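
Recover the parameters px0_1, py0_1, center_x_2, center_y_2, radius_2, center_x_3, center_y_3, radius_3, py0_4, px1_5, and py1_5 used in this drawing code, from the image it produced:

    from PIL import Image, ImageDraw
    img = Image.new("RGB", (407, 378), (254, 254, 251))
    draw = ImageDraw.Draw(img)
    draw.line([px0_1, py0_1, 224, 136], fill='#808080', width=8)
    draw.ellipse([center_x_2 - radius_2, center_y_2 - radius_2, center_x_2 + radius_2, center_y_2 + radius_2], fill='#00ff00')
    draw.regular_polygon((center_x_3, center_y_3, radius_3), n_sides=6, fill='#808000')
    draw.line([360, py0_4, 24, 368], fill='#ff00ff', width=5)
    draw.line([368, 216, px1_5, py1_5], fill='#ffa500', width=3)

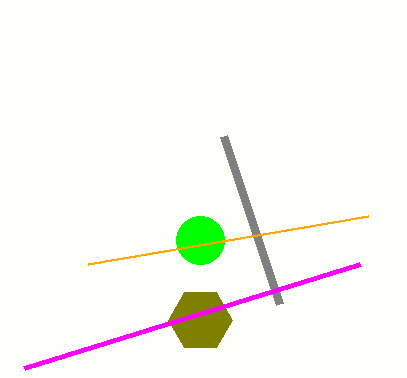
px0_1 = 280, py0_1 = 304, center_x_2 = 200, center_y_2 = 240, radius_2 = 24, center_x_3 = 200, center_y_3 = 320, radius_3 = 32, py0_4 = 264, px1_5 = 88, py1_5 = 264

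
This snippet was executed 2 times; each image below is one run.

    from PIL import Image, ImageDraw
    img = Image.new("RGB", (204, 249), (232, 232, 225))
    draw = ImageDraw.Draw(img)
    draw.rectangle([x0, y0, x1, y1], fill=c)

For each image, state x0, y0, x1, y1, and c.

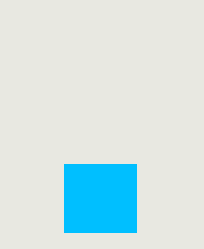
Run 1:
x0 = 64; y0 = 164; x1 = 136; y1 = 232; c = 'deepskyblue'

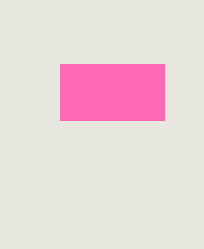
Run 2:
x0 = 60, y0 = 64, x1 = 164, y1 = 120, c = 'hotpink'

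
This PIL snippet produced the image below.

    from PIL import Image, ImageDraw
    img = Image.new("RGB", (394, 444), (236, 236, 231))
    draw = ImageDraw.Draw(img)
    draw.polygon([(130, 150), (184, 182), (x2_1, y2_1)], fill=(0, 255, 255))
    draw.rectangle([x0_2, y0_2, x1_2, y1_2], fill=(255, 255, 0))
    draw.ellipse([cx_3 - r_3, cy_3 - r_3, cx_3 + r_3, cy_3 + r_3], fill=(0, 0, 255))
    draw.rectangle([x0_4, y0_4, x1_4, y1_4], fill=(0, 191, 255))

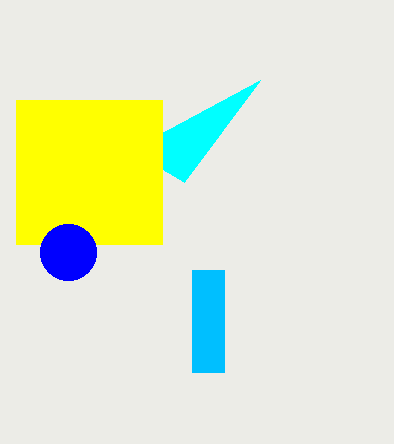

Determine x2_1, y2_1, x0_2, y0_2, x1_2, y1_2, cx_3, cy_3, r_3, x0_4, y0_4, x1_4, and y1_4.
x2_1 = 260
y2_1 = 80
x0_2 = 16
y0_2 = 100
x1_2 = 162
y1_2 = 244
cx_3 = 68
cy_3 = 252
r_3 = 28
x0_4 = 192
y0_4 = 270
x1_4 = 224
y1_4 = 372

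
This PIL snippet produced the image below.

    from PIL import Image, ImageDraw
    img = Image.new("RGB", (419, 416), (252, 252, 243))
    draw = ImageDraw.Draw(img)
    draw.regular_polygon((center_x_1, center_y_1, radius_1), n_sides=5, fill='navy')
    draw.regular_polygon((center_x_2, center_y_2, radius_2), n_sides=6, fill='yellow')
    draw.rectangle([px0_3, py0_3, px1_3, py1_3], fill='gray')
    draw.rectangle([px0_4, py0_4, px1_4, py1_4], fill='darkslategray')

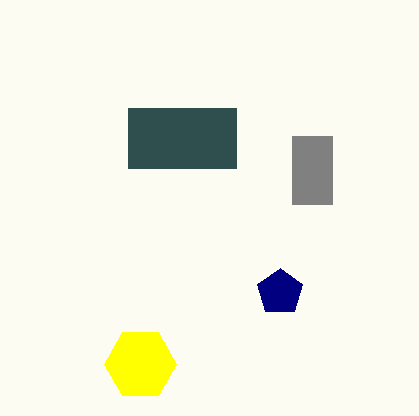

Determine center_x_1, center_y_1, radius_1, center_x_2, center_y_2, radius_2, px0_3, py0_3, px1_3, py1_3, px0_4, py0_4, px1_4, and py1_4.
center_x_1 = 280, center_y_1 = 292, radius_1 = 24, center_x_2 = 140, center_y_2 = 364, radius_2 = 36, px0_3 = 292, py0_3 = 136, px1_3 = 332, py1_3 = 204, px0_4 = 128, py0_4 = 108, px1_4 = 236, py1_4 = 168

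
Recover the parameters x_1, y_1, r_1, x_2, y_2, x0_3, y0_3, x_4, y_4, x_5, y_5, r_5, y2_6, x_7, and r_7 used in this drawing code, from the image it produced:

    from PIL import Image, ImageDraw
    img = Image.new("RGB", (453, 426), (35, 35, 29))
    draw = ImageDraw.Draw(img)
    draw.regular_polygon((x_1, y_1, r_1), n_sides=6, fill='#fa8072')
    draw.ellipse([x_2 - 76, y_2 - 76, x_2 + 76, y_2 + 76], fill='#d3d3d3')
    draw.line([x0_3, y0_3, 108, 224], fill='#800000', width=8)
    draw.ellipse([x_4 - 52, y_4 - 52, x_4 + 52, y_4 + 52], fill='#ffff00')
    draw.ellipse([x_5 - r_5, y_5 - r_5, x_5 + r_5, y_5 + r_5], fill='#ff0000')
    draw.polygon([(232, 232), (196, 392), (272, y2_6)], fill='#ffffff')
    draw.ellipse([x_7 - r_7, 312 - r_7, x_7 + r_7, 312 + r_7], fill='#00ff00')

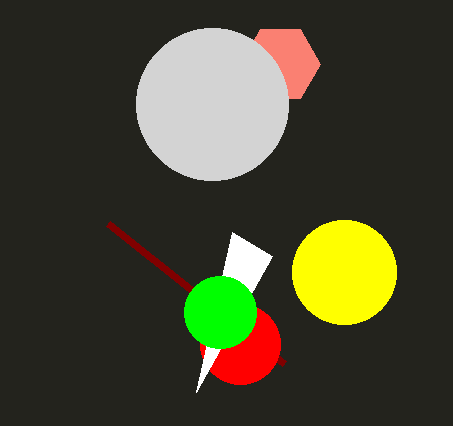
x_1 = 280; y_1 = 64; r_1 = 40; x_2 = 212; y_2 = 104; x0_3 = 284; y0_3 = 364; x_4 = 344; y_4 = 272; x_5 = 240; y_5 = 344; r_5 = 40; y2_6 = 256; x_7 = 220; r_7 = 36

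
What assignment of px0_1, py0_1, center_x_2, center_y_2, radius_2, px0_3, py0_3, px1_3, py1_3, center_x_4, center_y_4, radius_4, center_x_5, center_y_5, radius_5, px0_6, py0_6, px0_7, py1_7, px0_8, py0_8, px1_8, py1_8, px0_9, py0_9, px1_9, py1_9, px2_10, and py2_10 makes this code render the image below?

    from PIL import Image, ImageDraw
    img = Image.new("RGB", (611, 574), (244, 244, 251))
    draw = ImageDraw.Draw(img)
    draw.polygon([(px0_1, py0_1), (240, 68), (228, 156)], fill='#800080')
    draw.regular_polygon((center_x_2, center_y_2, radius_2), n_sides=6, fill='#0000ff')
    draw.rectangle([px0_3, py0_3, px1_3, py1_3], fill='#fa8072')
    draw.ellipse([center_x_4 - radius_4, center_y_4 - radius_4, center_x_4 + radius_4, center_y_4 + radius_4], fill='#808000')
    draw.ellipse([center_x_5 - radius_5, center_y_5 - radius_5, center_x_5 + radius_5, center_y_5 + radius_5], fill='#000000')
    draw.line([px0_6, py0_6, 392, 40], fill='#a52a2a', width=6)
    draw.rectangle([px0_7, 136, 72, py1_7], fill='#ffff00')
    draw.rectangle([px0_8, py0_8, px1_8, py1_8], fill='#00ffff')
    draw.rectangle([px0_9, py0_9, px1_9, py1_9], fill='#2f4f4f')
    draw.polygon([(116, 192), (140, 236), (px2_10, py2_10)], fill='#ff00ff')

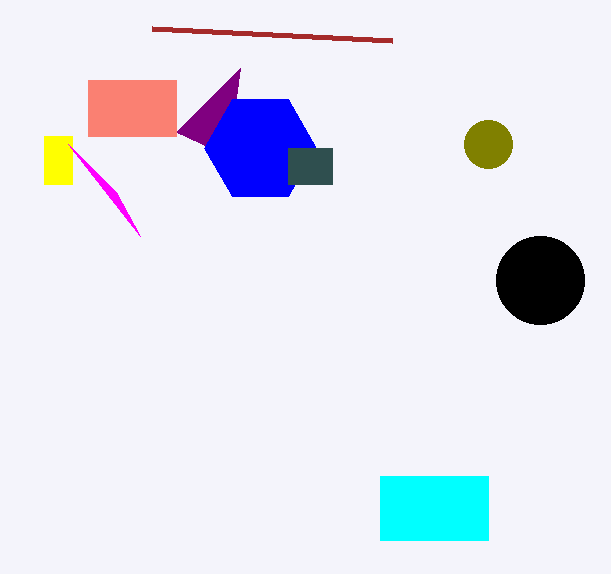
px0_1 = 176, py0_1 = 132, center_x_2 = 260, center_y_2 = 148, radius_2 = 56, px0_3 = 88, py0_3 = 80, px1_3 = 176, py1_3 = 136, center_x_4 = 488, center_y_4 = 144, radius_4 = 24, center_x_5 = 540, center_y_5 = 280, radius_5 = 44, px0_6 = 152, py0_6 = 28, px0_7 = 44, py1_7 = 184, px0_8 = 380, py0_8 = 476, px1_8 = 488, py1_8 = 540, px0_9 = 288, py0_9 = 148, px1_9 = 332, py1_9 = 184, px2_10 = 68, py2_10 = 144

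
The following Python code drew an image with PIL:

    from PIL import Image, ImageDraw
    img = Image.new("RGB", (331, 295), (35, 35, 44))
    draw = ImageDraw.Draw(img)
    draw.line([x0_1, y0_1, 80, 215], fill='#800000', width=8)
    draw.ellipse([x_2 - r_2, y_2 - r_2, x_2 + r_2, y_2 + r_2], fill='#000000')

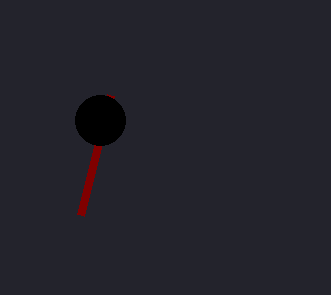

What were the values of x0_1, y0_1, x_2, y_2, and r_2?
x0_1 = 110, y0_1 = 95, x_2 = 100, y_2 = 120, r_2 = 25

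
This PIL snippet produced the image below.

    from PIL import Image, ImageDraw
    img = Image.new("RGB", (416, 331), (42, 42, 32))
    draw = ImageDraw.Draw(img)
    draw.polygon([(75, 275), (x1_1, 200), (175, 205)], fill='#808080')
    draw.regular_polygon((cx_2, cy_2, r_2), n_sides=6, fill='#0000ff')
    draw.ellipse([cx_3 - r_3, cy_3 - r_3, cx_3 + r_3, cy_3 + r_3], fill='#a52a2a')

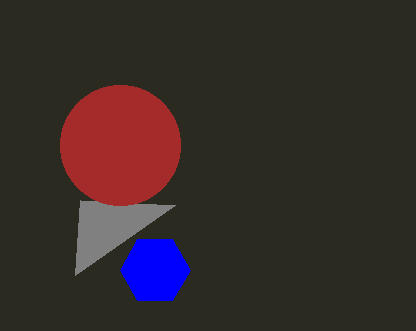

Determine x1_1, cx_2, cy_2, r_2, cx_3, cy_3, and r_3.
x1_1 = 80; cx_2 = 155; cy_2 = 270; r_2 = 35; cx_3 = 120; cy_3 = 145; r_3 = 60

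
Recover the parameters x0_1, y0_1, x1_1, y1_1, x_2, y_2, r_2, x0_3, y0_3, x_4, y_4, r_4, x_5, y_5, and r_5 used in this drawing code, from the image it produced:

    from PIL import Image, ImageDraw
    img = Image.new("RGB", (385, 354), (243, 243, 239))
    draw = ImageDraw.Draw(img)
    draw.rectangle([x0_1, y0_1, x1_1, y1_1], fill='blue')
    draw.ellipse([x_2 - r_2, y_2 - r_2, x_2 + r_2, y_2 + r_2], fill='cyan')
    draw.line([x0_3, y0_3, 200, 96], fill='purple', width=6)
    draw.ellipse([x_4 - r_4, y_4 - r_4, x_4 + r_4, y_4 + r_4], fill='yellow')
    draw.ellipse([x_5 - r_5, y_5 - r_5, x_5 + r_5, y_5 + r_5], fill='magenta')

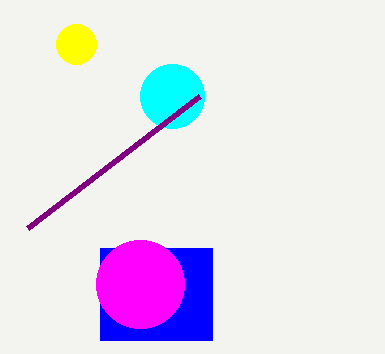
x0_1 = 100; y0_1 = 248; x1_1 = 212; y1_1 = 340; x_2 = 172; y_2 = 96; r_2 = 32; x0_3 = 28; y0_3 = 228; x_4 = 76; y_4 = 44; r_4 = 20; x_5 = 140; y_5 = 284; r_5 = 44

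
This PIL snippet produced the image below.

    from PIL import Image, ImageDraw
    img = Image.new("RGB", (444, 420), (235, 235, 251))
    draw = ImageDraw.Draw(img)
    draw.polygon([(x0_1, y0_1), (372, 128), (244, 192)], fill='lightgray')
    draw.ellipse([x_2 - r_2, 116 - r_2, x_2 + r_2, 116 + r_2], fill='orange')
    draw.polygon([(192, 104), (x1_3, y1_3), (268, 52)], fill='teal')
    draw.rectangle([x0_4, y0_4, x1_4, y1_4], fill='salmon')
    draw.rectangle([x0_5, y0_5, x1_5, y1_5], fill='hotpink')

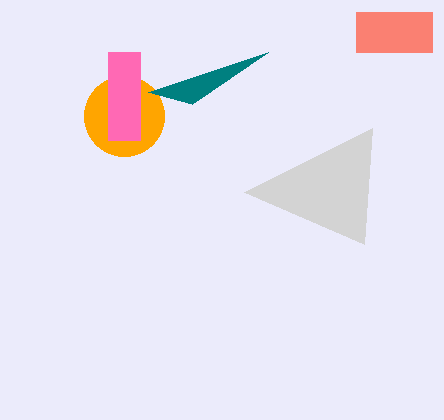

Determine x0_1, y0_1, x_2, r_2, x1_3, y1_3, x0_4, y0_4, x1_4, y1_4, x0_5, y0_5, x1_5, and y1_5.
x0_1 = 364
y0_1 = 244
x_2 = 124
r_2 = 40
x1_3 = 148
y1_3 = 92
x0_4 = 356
y0_4 = 12
x1_4 = 432
y1_4 = 52
x0_5 = 108
y0_5 = 52
x1_5 = 140
y1_5 = 140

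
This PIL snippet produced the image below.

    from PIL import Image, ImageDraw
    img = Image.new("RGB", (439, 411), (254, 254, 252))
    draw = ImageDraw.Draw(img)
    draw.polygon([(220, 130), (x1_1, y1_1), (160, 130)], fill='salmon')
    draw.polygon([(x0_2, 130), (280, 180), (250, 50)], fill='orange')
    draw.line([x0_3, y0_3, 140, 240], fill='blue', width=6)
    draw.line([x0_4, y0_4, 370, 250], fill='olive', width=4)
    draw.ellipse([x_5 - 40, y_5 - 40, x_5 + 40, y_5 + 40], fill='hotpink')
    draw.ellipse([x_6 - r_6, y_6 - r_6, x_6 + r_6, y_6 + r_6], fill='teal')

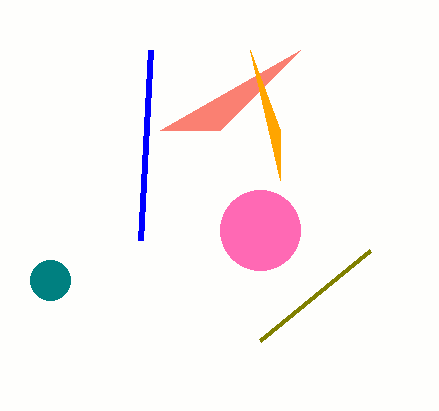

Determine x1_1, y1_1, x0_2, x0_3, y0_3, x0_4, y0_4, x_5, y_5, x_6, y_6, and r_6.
x1_1 = 300, y1_1 = 50, x0_2 = 280, x0_3 = 150, y0_3 = 50, x0_4 = 260, y0_4 = 340, x_5 = 260, y_5 = 230, x_6 = 50, y_6 = 280, r_6 = 20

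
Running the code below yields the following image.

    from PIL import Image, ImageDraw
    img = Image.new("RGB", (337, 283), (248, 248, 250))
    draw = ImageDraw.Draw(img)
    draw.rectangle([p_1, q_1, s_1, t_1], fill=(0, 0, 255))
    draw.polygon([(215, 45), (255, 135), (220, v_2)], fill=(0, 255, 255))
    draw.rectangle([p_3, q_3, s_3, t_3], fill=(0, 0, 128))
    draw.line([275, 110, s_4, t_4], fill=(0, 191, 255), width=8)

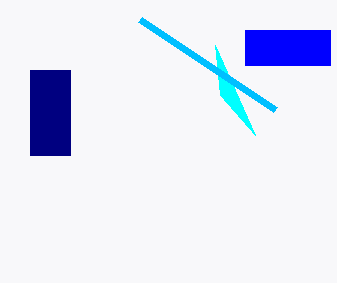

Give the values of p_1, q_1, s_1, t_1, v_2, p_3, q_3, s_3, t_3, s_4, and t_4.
p_1 = 245; q_1 = 30; s_1 = 330; t_1 = 65; v_2 = 95; p_3 = 30; q_3 = 70; s_3 = 70; t_3 = 155; s_4 = 140; t_4 = 20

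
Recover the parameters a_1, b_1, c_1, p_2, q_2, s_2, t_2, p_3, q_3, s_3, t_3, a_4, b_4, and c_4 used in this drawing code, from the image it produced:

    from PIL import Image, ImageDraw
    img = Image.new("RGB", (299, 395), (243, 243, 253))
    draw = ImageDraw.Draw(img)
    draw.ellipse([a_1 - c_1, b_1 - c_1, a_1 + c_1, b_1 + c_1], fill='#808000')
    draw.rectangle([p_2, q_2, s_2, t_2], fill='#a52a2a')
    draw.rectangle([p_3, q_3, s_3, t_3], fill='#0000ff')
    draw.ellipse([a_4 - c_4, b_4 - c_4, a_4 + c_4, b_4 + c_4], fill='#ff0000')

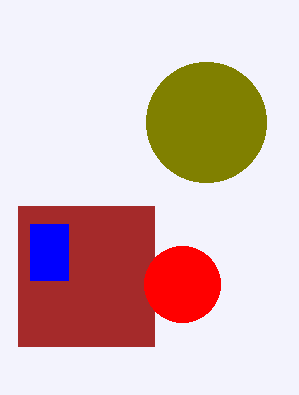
a_1 = 206, b_1 = 122, c_1 = 60, p_2 = 18, q_2 = 206, s_2 = 154, t_2 = 346, p_3 = 30, q_3 = 224, s_3 = 68, t_3 = 280, a_4 = 182, b_4 = 284, c_4 = 38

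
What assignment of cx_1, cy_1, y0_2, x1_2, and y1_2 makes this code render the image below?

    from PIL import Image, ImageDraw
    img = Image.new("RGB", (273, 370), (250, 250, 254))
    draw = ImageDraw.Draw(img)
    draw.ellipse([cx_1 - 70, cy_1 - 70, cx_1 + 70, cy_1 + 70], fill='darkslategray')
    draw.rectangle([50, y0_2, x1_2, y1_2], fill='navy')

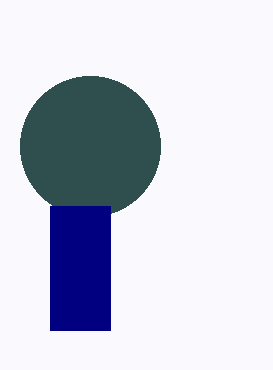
cx_1 = 90, cy_1 = 146, y0_2 = 206, x1_2 = 110, y1_2 = 330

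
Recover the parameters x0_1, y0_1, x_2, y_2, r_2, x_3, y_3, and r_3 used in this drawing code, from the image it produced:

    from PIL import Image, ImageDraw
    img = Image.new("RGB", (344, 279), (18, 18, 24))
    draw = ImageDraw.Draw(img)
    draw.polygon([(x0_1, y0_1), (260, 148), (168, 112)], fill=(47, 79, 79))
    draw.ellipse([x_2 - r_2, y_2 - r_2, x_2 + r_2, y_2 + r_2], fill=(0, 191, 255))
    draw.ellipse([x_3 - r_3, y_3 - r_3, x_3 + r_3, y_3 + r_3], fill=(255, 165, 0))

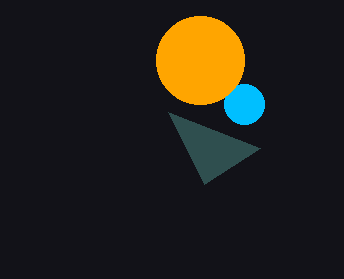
x0_1 = 204, y0_1 = 184, x_2 = 244, y_2 = 104, r_2 = 20, x_3 = 200, y_3 = 60, r_3 = 44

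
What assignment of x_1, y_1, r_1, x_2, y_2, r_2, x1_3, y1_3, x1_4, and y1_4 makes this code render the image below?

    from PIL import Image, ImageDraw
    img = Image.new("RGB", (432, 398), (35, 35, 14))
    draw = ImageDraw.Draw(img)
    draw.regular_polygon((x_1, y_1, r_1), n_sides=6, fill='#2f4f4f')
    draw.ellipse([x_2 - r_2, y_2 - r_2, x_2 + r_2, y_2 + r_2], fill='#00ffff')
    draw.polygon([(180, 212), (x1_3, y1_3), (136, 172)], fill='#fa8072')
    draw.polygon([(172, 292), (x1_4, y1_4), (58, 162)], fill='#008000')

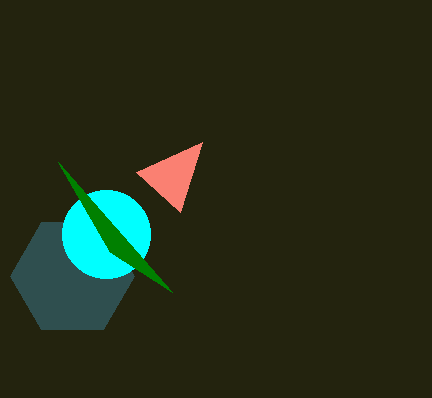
x_1 = 72
y_1 = 276
r_1 = 62
x_2 = 106
y_2 = 234
r_2 = 44
x1_3 = 202
y1_3 = 142
x1_4 = 110
y1_4 = 252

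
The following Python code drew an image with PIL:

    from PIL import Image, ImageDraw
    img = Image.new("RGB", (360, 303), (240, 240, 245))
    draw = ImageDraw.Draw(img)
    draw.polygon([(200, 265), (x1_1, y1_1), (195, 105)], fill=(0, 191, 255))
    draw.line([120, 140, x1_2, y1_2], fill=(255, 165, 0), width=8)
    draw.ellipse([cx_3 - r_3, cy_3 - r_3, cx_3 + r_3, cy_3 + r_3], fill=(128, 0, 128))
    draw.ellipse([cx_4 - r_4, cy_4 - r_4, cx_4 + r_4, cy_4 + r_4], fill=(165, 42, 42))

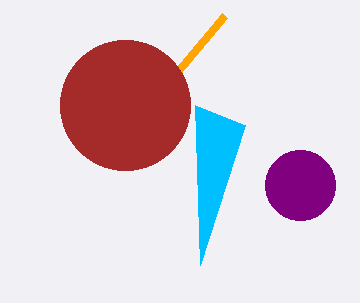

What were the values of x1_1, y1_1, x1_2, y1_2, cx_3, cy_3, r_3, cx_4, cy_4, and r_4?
x1_1 = 245
y1_1 = 125
x1_2 = 225
y1_2 = 15
cx_3 = 300
cy_3 = 185
r_3 = 35
cx_4 = 125
cy_4 = 105
r_4 = 65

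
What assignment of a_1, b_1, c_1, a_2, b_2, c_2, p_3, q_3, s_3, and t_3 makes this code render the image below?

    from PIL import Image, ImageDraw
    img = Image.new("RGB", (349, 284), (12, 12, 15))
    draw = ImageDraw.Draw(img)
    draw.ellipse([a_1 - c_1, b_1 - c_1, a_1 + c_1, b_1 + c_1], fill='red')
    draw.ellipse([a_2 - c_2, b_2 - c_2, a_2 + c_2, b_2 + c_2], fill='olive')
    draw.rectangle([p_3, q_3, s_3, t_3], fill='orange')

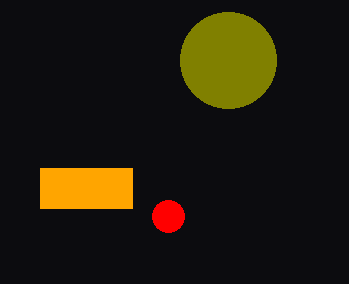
a_1 = 168, b_1 = 216, c_1 = 16, a_2 = 228, b_2 = 60, c_2 = 48, p_3 = 40, q_3 = 168, s_3 = 132, t_3 = 208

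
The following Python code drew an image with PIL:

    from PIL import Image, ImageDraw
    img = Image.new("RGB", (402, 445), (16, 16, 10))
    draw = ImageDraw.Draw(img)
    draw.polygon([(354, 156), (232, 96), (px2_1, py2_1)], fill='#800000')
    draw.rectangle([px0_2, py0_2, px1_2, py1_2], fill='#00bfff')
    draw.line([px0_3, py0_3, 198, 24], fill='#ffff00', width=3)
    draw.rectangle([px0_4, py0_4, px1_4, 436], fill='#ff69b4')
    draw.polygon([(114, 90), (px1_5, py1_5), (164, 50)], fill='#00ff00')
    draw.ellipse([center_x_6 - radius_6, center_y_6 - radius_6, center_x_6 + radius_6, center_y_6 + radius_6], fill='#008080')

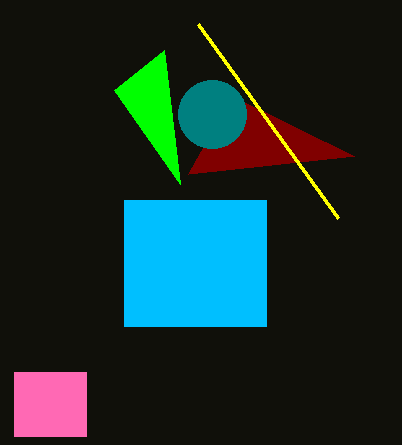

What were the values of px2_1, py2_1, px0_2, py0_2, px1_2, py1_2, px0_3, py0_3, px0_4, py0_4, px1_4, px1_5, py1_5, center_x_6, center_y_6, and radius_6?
px2_1 = 188, py2_1 = 174, px0_2 = 124, py0_2 = 200, px1_2 = 266, py1_2 = 326, px0_3 = 338, py0_3 = 218, px0_4 = 14, py0_4 = 372, px1_4 = 86, px1_5 = 180, py1_5 = 184, center_x_6 = 212, center_y_6 = 114, radius_6 = 34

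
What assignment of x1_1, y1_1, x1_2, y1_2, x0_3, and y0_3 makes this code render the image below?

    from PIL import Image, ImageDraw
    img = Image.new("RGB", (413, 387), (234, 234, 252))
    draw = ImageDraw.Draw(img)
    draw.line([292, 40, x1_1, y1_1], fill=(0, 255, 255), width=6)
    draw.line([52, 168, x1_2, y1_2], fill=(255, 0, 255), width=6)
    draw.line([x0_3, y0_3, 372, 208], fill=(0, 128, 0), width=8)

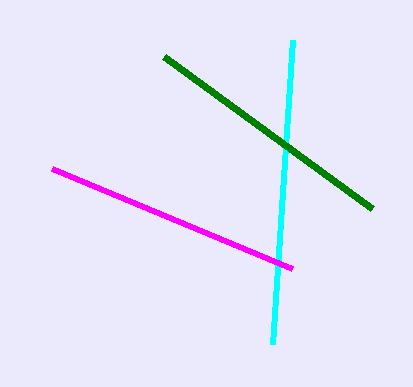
x1_1 = 272
y1_1 = 344
x1_2 = 292
y1_2 = 268
x0_3 = 164
y0_3 = 56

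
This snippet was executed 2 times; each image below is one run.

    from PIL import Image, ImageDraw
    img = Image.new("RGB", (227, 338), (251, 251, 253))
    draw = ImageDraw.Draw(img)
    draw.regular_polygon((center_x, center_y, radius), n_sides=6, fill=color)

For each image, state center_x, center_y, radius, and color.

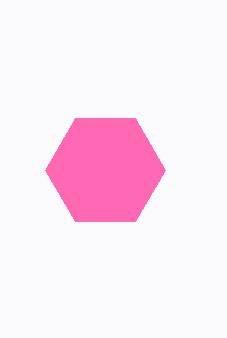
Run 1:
center_x = 105; center_y = 170; radius = 60; color = 'hotpink'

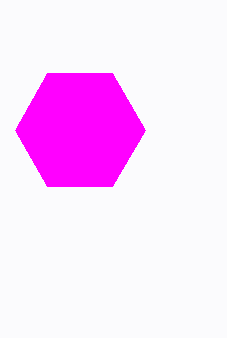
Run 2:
center_x = 80
center_y = 130
radius = 65
color = 'magenta'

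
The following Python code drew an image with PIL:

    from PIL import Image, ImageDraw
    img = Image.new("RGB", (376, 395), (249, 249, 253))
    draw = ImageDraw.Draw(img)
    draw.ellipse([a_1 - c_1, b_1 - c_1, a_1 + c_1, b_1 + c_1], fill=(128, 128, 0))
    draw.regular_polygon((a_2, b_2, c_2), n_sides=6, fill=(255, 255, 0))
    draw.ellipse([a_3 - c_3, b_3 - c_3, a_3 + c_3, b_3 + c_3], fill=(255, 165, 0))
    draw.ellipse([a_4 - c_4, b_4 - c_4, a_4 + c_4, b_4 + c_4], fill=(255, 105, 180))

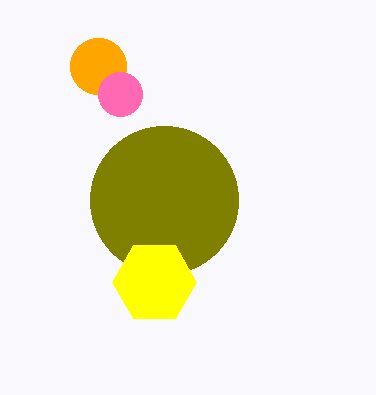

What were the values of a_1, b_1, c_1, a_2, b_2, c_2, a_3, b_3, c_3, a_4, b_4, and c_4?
a_1 = 164; b_1 = 200; c_1 = 74; a_2 = 154; b_2 = 282; c_2 = 42; a_3 = 98; b_3 = 66; c_3 = 28; a_4 = 120; b_4 = 94; c_4 = 22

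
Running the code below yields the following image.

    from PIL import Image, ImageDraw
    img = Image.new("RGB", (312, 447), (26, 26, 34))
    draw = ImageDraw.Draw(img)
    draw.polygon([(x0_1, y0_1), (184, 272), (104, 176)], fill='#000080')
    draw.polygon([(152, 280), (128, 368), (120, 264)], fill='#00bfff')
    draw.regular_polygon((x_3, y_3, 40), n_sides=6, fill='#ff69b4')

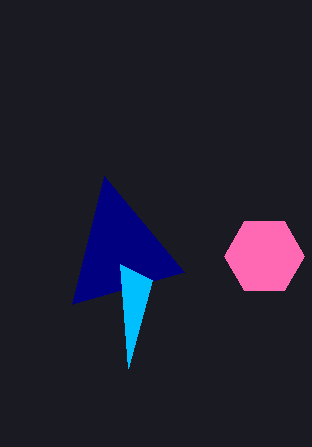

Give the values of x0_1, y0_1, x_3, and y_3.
x0_1 = 72, y0_1 = 304, x_3 = 264, y_3 = 256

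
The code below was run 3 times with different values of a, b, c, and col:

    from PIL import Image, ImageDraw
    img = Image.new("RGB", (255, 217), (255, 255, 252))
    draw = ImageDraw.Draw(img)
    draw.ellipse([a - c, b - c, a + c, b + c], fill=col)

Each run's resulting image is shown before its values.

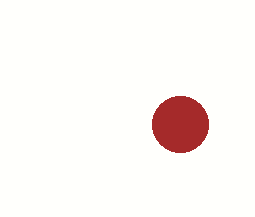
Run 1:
a = 180
b = 124
c = 28
col = 'brown'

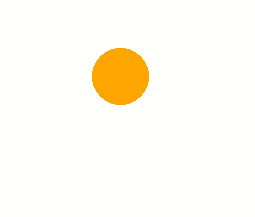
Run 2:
a = 120; b = 76; c = 28; col = 'orange'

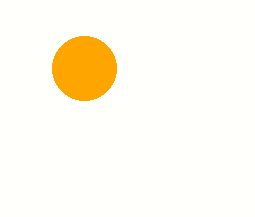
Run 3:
a = 84, b = 68, c = 32, col = 'orange'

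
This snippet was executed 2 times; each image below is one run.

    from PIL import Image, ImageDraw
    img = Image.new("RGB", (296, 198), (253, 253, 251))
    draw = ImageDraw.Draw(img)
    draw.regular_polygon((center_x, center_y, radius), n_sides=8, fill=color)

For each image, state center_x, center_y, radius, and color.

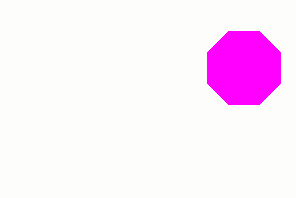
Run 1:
center_x = 244
center_y = 68
radius = 40
color = 'magenta'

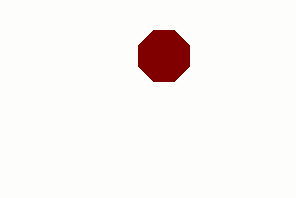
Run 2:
center_x = 164; center_y = 56; radius = 28; color = 'maroon'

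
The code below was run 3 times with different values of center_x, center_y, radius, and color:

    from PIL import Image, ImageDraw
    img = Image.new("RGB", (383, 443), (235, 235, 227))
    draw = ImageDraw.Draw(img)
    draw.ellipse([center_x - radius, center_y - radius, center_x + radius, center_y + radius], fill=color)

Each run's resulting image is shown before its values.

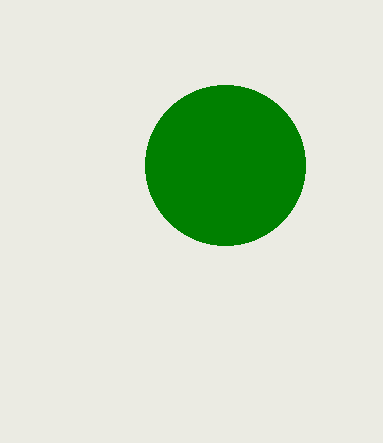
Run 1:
center_x = 225, center_y = 165, radius = 80, color = 'green'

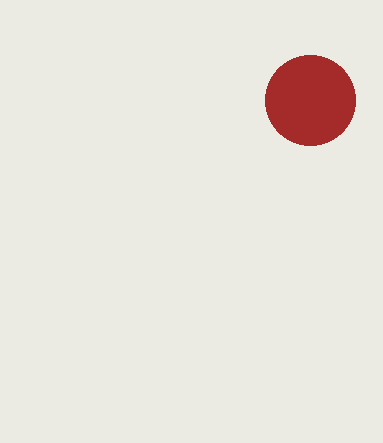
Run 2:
center_x = 310; center_y = 100; radius = 45; color = 'brown'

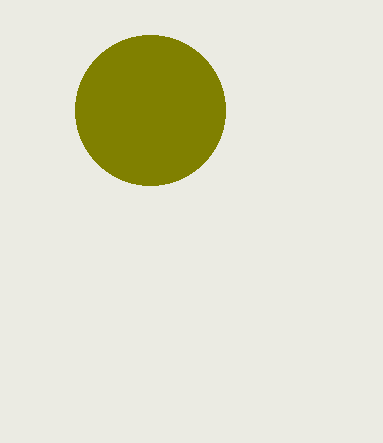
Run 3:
center_x = 150
center_y = 110
radius = 75
color = 'olive'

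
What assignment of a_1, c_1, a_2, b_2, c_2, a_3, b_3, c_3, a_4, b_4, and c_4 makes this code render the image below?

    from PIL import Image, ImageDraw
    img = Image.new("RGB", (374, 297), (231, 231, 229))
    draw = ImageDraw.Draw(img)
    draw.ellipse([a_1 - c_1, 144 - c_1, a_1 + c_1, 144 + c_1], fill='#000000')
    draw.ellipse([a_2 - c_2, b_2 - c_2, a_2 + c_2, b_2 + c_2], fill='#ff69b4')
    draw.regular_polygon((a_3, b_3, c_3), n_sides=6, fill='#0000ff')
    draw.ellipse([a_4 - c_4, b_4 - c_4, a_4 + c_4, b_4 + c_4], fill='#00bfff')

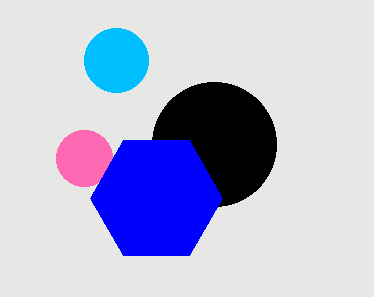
a_1 = 214; c_1 = 62; a_2 = 84; b_2 = 158; c_2 = 28; a_3 = 156; b_3 = 198; c_3 = 66; a_4 = 116; b_4 = 60; c_4 = 32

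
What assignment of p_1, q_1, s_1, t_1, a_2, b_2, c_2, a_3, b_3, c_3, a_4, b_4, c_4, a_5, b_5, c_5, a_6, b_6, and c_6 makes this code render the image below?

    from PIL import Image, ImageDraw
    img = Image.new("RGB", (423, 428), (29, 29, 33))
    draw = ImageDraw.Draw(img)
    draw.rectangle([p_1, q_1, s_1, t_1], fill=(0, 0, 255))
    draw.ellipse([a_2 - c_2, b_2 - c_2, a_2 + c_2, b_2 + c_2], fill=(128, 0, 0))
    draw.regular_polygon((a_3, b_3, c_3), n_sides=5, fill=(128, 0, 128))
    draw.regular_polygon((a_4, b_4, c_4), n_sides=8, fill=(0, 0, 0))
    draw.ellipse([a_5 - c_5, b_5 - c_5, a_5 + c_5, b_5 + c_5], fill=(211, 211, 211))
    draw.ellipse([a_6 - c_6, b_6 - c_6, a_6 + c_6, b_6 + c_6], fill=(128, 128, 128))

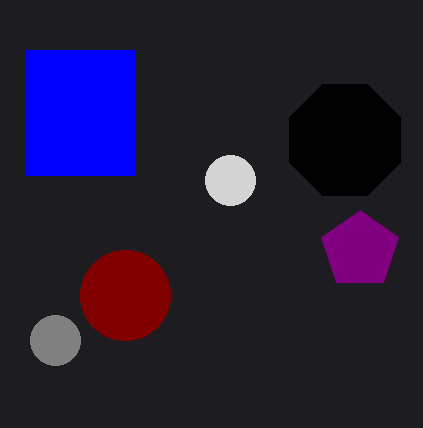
p_1 = 25
q_1 = 50
s_1 = 135
t_1 = 175
a_2 = 125
b_2 = 295
c_2 = 45
a_3 = 360
b_3 = 250
c_3 = 40
a_4 = 345
b_4 = 140
c_4 = 60
a_5 = 230
b_5 = 180
c_5 = 25
a_6 = 55
b_6 = 340
c_6 = 25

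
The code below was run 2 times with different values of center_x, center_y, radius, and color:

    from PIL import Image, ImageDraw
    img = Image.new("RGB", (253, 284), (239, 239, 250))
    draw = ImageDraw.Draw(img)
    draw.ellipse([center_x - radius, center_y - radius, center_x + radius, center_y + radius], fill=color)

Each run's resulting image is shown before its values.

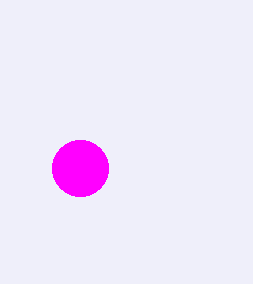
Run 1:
center_x = 80
center_y = 168
radius = 28
color = 'magenta'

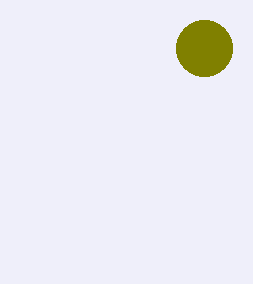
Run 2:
center_x = 204
center_y = 48
radius = 28
color = 'olive'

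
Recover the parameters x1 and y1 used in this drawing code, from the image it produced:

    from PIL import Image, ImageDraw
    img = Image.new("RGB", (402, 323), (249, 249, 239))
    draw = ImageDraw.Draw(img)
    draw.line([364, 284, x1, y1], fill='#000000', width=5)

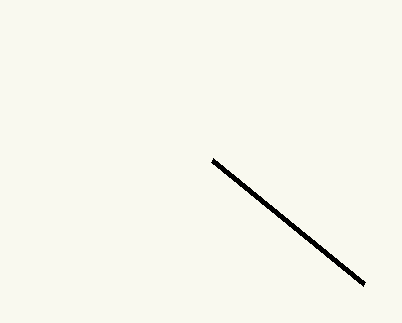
x1 = 212
y1 = 160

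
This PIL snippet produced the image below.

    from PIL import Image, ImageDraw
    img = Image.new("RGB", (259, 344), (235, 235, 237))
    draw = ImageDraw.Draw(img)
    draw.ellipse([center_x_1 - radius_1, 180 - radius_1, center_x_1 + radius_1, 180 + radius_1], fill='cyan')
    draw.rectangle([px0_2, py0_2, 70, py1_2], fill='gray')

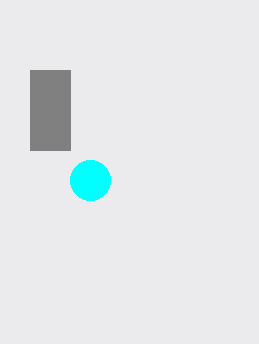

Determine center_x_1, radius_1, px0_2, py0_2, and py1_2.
center_x_1 = 90
radius_1 = 20
px0_2 = 30
py0_2 = 70
py1_2 = 150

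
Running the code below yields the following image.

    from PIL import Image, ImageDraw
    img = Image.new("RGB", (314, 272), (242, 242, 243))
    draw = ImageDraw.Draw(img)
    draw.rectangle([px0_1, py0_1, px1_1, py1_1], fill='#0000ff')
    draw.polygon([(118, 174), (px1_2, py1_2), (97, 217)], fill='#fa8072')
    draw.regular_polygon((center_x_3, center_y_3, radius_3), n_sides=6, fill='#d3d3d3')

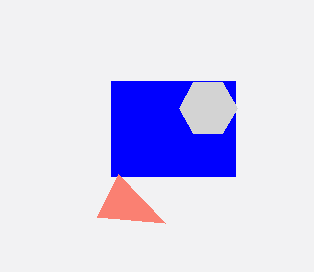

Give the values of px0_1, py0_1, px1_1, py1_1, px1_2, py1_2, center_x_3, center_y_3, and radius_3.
px0_1 = 111; py0_1 = 81; px1_1 = 235; py1_1 = 176; px1_2 = 165; py1_2 = 223; center_x_3 = 208; center_y_3 = 108; radius_3 = 29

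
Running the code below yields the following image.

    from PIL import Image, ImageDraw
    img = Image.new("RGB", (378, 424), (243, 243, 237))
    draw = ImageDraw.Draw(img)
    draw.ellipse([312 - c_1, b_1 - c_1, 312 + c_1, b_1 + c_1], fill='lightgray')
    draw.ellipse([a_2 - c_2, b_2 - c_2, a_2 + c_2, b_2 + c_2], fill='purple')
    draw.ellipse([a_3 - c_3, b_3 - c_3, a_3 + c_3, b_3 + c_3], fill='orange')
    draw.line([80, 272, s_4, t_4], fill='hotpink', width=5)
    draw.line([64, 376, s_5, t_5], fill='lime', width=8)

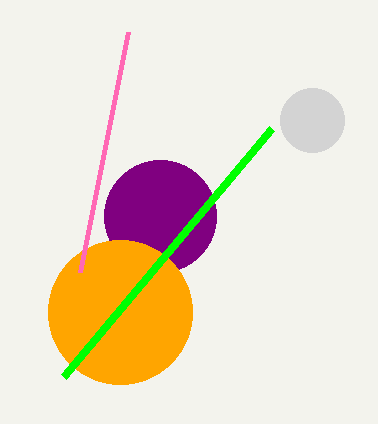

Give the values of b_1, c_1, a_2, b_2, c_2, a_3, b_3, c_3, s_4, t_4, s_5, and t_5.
b_1 = 120; c_1 = 32; a_2 = 160; b_2 = 216; c_2 = 56; a_3 = 120; b_3 = 312; c_3 = 72; s_4 = 128; t_4 = 32; s_5 = 272; t_5 = 128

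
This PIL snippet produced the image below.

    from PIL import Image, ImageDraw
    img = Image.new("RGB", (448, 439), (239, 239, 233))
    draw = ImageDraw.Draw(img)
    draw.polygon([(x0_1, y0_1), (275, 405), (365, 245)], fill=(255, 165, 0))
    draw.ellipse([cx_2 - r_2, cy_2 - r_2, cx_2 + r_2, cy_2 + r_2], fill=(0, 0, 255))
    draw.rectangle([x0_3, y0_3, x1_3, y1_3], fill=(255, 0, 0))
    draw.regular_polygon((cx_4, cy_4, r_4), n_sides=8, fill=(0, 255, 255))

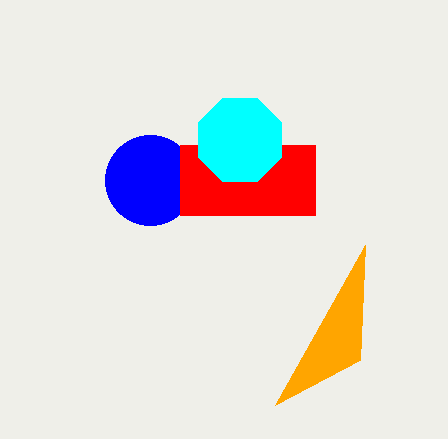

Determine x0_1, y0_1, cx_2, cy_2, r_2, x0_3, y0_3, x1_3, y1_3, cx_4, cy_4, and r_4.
x0_1 = 360, y0_1 = 360, cx_2 = 150, cy_2 = 180, r_2 = 45, x0_3 = 180, y0_3 = 145, x1_3 = 315, y1_3 = 215, cx_4 = 240, cy_4 = 140, r_4 = 45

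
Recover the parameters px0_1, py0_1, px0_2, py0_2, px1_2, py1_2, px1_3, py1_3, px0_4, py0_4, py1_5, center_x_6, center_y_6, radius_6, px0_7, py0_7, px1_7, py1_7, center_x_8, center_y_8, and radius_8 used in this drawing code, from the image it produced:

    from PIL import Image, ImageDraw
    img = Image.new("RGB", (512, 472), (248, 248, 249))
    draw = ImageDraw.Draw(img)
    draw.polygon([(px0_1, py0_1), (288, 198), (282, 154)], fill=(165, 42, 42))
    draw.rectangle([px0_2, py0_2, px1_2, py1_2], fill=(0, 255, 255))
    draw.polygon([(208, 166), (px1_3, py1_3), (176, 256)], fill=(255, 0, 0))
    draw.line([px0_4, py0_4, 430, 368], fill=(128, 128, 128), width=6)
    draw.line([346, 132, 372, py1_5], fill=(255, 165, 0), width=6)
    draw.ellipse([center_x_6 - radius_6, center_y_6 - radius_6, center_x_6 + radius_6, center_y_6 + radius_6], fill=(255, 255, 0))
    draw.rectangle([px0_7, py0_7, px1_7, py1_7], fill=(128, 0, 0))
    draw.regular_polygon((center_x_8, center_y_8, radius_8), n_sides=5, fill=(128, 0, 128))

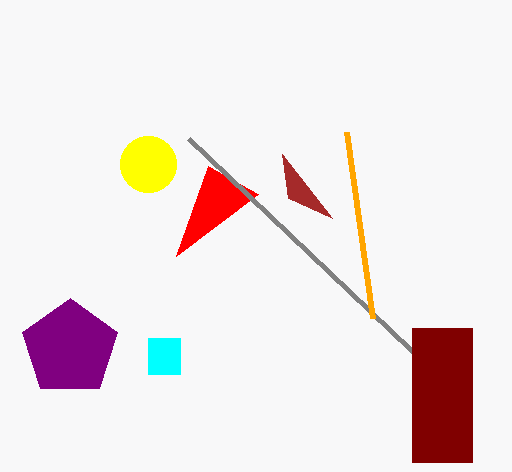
px0_1 = 332; py0_1 = 218; px0_2 = 148; py0_2 = 338; px1_2 = 180; py1_2 = 374; px1_3 = 258; py1_3 = 194; px0_4 = 188; py0_4 = 138; py1_5 = 318; center_x_6 = 148; center_y_6 = 164; radius_6 = 28; px0_7 = 412; py0_7 = 328; px1_7 = 472; py1_7 = 462; center_x_8 = 70; center_y_8 = 348; radius_8 = 50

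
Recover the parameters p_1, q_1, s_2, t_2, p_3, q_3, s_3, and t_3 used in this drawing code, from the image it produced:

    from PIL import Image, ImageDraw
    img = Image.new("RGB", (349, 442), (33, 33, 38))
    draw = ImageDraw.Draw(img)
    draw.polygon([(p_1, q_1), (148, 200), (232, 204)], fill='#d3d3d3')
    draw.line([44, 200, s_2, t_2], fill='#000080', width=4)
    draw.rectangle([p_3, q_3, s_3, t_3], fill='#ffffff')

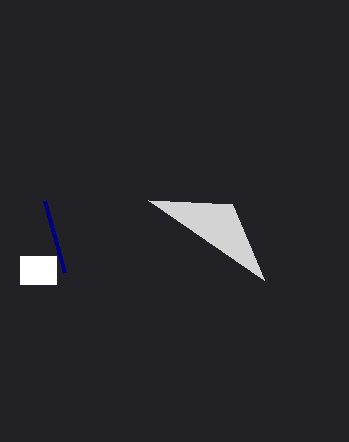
p_1 = 264
q_1 = 280
s_2 = 64
t_2 = 272
p_3 = 20
q_3 = 256
s_3 = 56
t_3 = 284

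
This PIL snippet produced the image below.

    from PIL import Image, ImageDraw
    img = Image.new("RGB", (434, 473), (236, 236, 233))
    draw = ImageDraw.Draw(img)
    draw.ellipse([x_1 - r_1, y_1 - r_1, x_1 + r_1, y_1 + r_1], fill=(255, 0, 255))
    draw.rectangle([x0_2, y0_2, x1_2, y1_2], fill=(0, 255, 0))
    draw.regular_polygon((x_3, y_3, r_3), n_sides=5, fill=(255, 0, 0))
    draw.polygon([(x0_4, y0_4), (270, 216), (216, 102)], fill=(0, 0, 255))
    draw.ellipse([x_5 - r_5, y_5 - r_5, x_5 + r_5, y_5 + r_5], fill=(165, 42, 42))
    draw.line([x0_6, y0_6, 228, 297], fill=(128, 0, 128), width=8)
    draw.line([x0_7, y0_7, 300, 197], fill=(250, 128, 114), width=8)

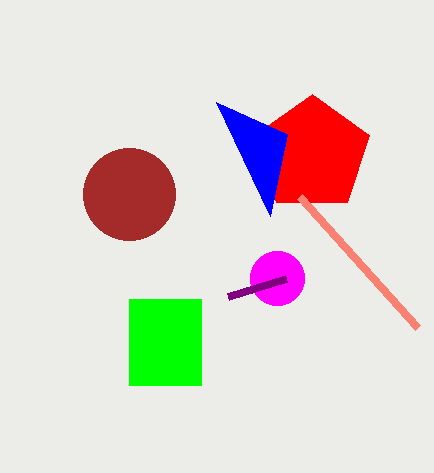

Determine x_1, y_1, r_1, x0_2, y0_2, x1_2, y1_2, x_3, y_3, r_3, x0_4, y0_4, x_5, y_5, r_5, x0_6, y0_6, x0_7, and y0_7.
x_1 = 277; y_1 = 278; r_1 = 27; x0_2 = 129; y0_2 = 299; x1_2 = 201; y1_2 = 385; x_3 = 312; y_3 = 154; r_3 = 60; x0_4 = 287; y0_4 = 134; x_5 = 129; y_5 = 194; r_5 = 46; x0_6 = 286; y0_6 = 279; x0_7 = 418; y0_7 = 328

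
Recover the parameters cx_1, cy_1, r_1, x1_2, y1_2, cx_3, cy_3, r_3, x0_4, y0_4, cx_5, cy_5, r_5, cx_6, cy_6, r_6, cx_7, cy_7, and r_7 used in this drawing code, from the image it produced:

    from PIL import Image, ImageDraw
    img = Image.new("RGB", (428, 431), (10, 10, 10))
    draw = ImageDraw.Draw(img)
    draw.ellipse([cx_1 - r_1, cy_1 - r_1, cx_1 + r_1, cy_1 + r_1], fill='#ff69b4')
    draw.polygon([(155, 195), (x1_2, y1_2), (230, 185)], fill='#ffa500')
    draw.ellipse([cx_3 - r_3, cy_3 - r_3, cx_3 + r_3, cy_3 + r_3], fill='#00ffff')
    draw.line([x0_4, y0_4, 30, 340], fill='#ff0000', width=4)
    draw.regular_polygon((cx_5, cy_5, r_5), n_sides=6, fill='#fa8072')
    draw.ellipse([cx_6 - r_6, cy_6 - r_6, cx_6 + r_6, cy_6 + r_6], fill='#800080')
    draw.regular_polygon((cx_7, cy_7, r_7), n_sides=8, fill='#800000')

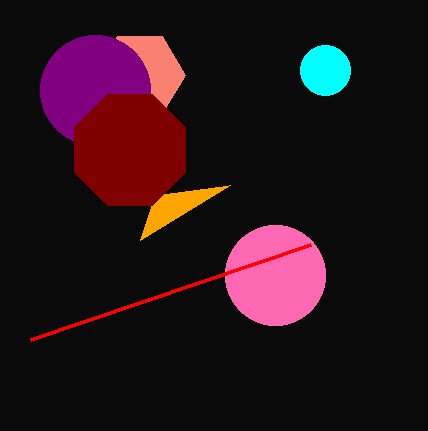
cx_1 = 275; cy_1 = 275; r_1 = 50; x1_2 = 140; y1_2 = 240; cx_3 = 325; cy_3 = 70; r_3 = 25; x0_4 = 310; y0_4 = 245; cx_5 = 140; cy_5 = 75; r_5 = 45; cx_6 = 95; cy_6 = 90; r_6 = 55; cx_7 = 130; cy_7 = 150; r_7 = 60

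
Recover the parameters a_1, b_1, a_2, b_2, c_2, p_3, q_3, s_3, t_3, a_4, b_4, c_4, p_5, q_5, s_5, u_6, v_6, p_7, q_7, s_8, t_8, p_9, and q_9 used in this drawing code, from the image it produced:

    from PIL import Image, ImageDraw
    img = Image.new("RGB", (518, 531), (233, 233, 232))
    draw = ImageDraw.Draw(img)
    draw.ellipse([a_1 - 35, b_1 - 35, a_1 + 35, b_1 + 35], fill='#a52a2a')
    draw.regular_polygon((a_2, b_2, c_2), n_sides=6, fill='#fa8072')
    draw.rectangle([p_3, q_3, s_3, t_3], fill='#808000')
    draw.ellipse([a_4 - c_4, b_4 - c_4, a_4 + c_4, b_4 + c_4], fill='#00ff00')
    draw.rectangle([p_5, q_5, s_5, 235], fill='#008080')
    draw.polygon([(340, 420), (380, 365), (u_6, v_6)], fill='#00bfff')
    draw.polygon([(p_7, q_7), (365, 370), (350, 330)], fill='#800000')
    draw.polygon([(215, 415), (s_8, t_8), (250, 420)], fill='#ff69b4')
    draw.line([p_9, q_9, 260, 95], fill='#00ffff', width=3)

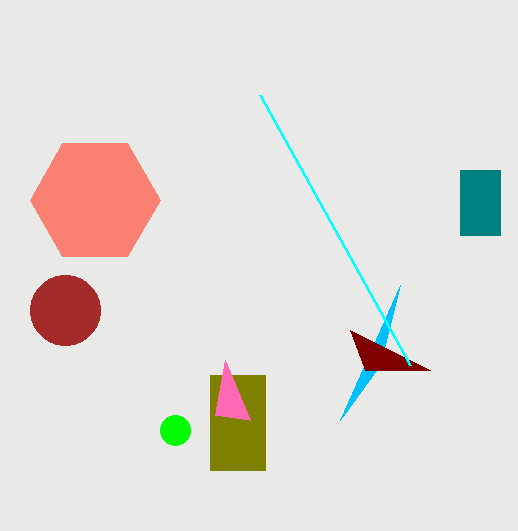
a_1 = 65; b_1 = 310; a_2 = 95; b_2 = 200; c_2 = 65; p_3 = 210; q_3 = 375; s_3 = 265; t_3 = 470; a_4 = 175; b_4 = 430; c_4 = 15; p_5 = 460; q_5 = 170; s_5 = 500; u_6 = 400; v_6 = 285; p_7 = 430; q_7 = 370; s_8 = 225; t_8 = 360; p_9 = 410; q_9 = 365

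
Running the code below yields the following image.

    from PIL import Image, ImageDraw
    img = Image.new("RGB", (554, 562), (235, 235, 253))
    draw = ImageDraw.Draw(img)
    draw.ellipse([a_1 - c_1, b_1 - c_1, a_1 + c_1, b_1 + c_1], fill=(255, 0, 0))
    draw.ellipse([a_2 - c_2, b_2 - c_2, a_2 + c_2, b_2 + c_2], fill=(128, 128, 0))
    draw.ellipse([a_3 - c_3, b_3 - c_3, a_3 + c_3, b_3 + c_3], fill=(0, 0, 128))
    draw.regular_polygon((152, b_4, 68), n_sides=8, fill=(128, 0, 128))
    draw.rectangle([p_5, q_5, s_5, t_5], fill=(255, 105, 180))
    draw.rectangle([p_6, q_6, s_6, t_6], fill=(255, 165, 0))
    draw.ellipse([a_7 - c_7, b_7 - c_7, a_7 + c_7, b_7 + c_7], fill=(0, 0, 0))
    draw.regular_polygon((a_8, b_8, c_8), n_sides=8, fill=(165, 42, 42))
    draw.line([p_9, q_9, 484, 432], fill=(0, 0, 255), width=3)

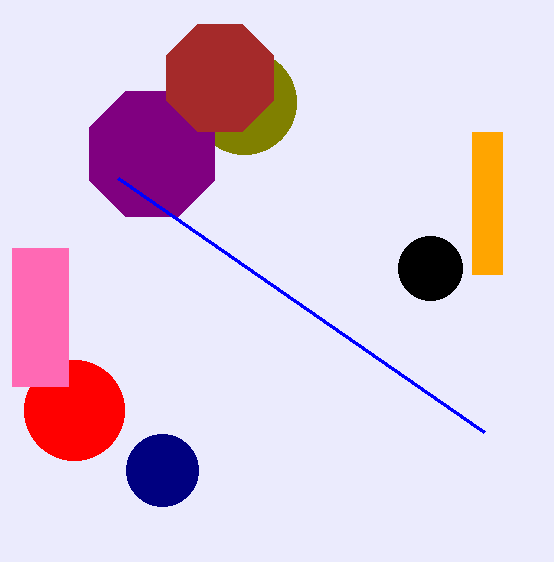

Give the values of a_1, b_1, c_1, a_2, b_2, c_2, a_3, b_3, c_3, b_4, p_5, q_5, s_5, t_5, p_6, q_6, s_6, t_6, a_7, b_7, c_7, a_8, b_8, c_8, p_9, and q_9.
a_1 = 74; b_1 = 410; c_1 = 50; a_2 = 244; b_2 = 102; c_2 = 52; a_3 = 162; b_3 = 470; c_3 = 36; b_4 = 154; p_5 = 12; q_5 = 248; s_5 = 68; t_5 = 386; p_6 = 472; q_6 = 132; s_6 = 502; t_6 = 274; a_7 = 430; b_7 = 268; c_7 = 32; a_8 = 220; b_8 = 78; c_8 = 58; p_9 = 118; q_9 = 178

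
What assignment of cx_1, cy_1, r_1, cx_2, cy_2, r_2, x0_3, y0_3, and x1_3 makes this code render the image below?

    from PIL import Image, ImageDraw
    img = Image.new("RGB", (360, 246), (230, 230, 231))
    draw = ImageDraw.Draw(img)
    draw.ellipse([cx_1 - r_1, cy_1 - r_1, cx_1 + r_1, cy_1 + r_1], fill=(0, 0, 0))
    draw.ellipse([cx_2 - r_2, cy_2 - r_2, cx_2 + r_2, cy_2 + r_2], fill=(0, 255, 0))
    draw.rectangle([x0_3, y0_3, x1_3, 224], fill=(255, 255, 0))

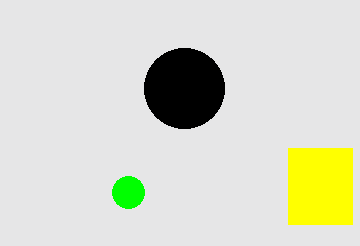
cx_1 = 184
cy_1 = 88
r_1 = 40
cx_2 = 128
cy_2 = 192
r_2 = 16
x0_3 = 288
y0_3 = 148
x1_3 = 352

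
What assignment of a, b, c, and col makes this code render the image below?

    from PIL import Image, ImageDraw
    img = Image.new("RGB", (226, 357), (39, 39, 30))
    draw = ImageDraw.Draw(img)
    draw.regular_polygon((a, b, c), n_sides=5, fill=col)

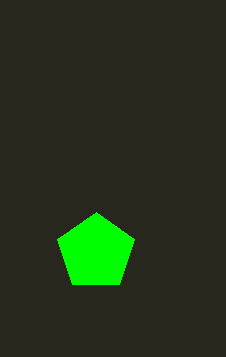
a = 96, b = 252, c = 40, col = 'lime'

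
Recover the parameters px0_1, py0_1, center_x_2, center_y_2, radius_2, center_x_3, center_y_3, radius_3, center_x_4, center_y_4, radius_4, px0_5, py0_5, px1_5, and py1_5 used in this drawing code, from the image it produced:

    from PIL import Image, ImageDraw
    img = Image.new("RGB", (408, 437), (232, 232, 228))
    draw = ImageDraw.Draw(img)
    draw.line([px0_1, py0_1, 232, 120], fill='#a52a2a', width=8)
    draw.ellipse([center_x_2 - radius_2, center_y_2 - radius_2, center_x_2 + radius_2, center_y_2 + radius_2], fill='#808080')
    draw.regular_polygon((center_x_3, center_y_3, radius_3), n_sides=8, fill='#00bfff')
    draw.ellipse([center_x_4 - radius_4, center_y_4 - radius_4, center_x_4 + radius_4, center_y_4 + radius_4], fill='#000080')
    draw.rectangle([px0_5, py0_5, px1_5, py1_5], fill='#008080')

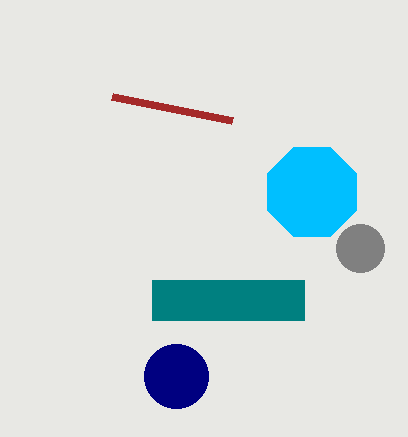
px0_1 = 112
py0_1 = 96
center_x_2 = 360
center_y_2 = 248
radius_2 = 24
center_x_3 = 312
center_y_3 = 192
radius_3 = 48
center_x_4 = 176
center_y_4 = 376
radius_4 = 32
px0_5 = 152
py0_5 = 280
px1_5 = 304
py1_5 = 320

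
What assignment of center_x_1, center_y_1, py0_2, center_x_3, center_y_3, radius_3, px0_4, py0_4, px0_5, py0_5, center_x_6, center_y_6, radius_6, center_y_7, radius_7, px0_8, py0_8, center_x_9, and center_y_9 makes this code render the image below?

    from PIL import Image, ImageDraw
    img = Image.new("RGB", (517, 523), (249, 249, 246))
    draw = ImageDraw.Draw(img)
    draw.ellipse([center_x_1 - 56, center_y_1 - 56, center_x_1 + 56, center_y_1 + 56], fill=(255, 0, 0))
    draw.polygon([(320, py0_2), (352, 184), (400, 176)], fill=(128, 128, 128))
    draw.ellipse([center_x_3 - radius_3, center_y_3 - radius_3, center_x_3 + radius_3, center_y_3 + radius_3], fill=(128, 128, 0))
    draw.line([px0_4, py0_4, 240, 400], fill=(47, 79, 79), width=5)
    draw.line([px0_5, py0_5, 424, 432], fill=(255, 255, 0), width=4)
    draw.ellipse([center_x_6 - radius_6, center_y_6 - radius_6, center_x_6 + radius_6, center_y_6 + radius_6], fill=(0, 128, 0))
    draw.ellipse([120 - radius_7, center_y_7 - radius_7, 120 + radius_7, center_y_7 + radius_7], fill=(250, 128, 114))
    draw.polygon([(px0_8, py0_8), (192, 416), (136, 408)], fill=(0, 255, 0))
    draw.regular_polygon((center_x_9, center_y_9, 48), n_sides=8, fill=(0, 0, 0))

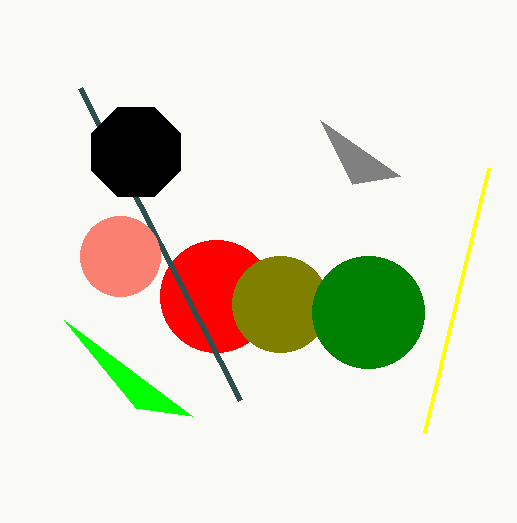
center_x_1 = 216
center_y_1 = 296
py0_2 = 120
center_x_3 = 280
center_y_3 = 304
radius_3 = 48
px0_4 = 80
py0_4 = 88
px0_5 = 488
py0_5 = 168
center_x_6 = 368
center_y_6 = 312
radius_6 = 56
center_y_7 = 256
radius_7 = 40
px0_8 = 64
py0_8 = 320
center_x_9 = 136
center_y_9 = 152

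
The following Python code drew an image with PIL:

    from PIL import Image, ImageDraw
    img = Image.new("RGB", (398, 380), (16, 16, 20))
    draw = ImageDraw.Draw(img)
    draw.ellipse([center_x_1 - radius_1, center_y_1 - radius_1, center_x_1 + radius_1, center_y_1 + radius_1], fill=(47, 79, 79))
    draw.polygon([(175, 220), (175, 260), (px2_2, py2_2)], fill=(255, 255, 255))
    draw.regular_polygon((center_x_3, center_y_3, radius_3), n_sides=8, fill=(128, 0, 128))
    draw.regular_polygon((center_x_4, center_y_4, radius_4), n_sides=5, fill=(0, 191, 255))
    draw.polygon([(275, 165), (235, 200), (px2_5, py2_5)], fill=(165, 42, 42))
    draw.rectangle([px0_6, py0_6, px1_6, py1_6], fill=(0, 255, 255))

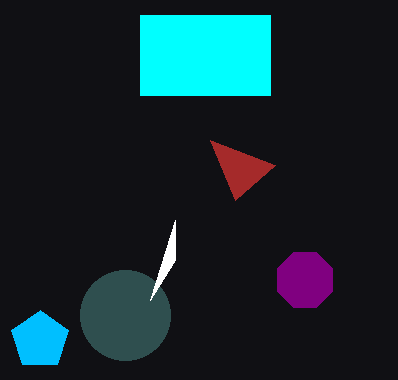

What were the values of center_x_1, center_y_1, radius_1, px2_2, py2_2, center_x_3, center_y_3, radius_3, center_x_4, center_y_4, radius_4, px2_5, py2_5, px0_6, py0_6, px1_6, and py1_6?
center_x_1 = 125; center_y_1 = 315; radius_1 = 45; px2_2 = 150; py2_2 = 300; center_x_3 = 305; center_y_3 = 280; radius_3 = 30; center_x_4 = 40; center_y_4 = 340; radius_4 = 30; px2_5 = 210; py2_5 = 140; px0_6 = 140; py0_6 = 15; px1_6 = 270; py1_6 = 95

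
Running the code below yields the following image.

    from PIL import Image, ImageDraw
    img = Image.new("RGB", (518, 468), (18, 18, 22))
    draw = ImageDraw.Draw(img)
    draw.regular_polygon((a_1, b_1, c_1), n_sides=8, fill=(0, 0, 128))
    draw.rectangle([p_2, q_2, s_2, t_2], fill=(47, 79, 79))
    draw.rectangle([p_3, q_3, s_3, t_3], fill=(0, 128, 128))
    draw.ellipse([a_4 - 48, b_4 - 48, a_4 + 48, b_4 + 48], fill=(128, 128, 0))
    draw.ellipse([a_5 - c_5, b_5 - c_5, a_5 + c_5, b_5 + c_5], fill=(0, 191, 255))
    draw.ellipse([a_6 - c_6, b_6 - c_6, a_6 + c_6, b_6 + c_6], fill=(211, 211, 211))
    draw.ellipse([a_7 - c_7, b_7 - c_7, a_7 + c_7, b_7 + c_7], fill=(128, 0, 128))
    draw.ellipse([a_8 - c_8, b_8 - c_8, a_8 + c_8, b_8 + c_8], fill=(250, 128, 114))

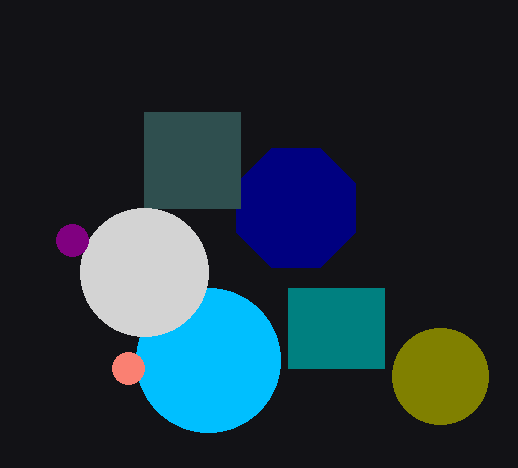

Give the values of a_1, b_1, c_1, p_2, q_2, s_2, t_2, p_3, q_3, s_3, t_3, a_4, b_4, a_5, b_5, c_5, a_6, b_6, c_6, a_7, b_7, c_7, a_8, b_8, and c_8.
a_1 = 296, b_1 = 208, c_1 = 64, p_2 = 144, q_2 = 112, s_2 = 240, t_2 = 208, p_3 = 288, q_3 = 288, s_3 = 384, t_3 = 368, a_4 = 440, b_4 = 376, a_5 = 208, b_5 = 360, c_5 = 72, a_6 = 144, b_6 = 272, c_6 = 64, a_7 = 72, b_7 = 240, c_7 = 16, a_8 = 128, b_8 = 368, c_8 = 16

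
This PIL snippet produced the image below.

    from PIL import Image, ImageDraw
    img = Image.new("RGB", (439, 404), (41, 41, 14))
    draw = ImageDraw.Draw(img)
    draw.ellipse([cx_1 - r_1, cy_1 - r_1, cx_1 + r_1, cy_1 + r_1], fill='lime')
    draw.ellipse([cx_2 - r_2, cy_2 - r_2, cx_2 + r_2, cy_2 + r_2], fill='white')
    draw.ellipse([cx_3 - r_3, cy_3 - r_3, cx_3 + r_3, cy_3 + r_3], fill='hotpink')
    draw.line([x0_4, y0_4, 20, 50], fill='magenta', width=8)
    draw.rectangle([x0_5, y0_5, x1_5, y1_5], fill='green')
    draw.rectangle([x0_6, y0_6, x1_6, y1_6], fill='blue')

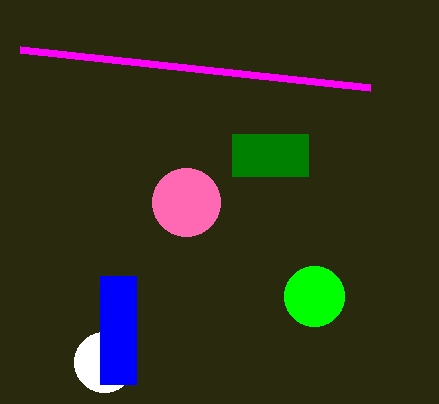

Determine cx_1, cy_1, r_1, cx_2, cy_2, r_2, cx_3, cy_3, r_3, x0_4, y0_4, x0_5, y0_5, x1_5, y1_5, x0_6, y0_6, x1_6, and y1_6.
cx_1 = 314, cy_1 = 296, r_1 = 30, cx_2 = 104, cy_2 = 362, r_2 = 30, cx_3 = 186, cy_3 = 202, r_3 = 34, x0_4 = 370, y0_4 = 88, x0_5 = 232, y0_5 = 134, x1_5 = 308, y1_5 = 176, x0_6 = 100, y0_6 = 276, x1_6 = 136, y1_6 = 384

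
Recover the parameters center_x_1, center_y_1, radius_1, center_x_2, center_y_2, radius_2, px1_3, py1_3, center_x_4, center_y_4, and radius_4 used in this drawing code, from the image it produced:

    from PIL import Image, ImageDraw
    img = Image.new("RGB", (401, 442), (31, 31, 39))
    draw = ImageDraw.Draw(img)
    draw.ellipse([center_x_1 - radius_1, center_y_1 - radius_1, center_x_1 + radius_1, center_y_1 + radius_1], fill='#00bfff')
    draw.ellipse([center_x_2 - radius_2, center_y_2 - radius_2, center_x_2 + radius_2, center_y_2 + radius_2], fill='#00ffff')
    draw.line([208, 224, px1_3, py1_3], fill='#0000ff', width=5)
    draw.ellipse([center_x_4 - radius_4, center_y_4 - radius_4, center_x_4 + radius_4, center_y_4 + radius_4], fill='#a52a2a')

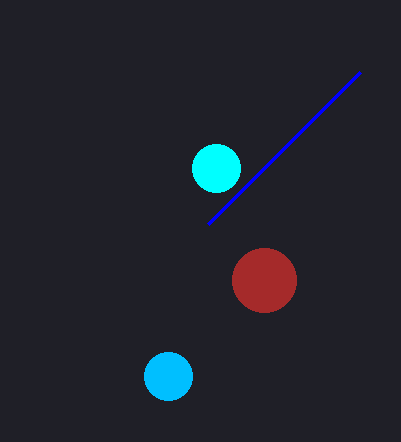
center_x_1 = 168; center_y_1 = 376; radius_1 = 24; center_x_2 = 216; center_y_2 = 168; radius_2 = 24; px1_3 = 360; py1_3 = 72; center_x_4 = 264; center_y_4 = 280; radius_4 = 32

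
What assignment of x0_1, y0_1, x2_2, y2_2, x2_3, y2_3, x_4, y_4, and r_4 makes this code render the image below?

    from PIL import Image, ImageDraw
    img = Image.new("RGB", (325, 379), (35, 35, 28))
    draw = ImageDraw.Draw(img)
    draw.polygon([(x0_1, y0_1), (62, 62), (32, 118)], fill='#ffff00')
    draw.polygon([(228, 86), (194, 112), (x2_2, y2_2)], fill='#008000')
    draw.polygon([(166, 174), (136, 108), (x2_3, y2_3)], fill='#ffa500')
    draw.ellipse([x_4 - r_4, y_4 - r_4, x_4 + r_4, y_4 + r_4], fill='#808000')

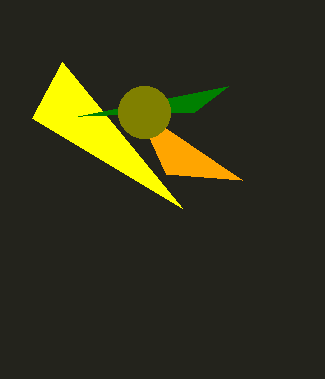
x0_1 = 182
y0_1 = 208
x2_2 = 78
y2_2 = 116
x2_3 = 242
y2_3 = 180
x_4 = 144
y_4 = 112
r_4 = 26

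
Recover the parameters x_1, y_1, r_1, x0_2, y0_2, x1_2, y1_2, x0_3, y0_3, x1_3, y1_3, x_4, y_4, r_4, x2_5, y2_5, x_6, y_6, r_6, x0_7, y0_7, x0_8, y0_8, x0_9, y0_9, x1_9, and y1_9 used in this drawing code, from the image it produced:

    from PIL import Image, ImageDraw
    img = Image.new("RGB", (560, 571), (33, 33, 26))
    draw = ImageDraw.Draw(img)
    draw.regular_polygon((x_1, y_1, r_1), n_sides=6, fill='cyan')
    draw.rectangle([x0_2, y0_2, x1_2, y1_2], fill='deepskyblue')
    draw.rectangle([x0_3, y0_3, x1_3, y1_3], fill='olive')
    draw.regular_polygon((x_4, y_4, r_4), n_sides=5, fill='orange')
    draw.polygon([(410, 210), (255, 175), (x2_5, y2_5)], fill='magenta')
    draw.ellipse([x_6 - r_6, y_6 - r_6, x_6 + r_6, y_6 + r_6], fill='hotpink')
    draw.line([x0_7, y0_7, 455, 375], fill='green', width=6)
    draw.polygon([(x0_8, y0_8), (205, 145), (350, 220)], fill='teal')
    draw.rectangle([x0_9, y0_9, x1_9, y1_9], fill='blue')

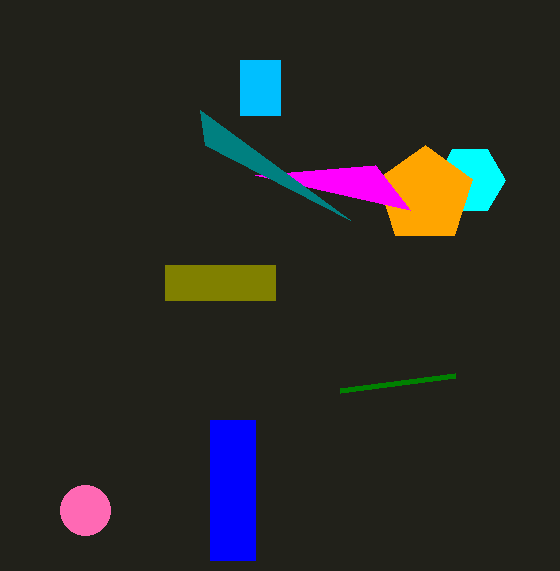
x_1 = 470
y_1 = 180
r_1 = 35
x0_2 = 240
y0_2 = 60
x1_2 = 280
y1_2 = 115
x0_3 = 165
y0_3 = 265
x1_3 = 275
y1_3 = 300
x_4 = 425
y_4 = 195
r_4 = 50
x2_5 = 375
y2_5 = 165
x_6 = 85
y_6 = 510
r_6 = 25
x0_7 = 340
y0_7 = 390
x0_8 = 200
y0_8 = 110
x0_9 = 210
y0_9 = 420
x1_9 = 255
y1_9 = 560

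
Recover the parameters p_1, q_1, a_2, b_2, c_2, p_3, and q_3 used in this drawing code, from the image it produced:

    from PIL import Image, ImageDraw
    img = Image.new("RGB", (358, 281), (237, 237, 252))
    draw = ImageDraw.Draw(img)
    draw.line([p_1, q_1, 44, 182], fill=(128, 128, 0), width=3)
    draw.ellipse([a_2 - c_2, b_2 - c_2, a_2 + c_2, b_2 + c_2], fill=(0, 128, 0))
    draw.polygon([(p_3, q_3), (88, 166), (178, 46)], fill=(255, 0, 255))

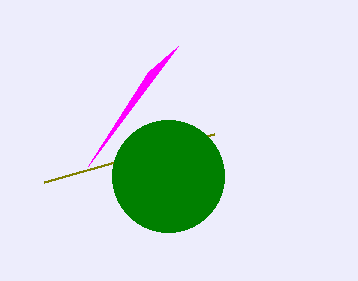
p_1 = 214; q_1 = 134; a_2 = 168; b_2 = 176; c_2 = 56; p_3 = 148; q_3 = 72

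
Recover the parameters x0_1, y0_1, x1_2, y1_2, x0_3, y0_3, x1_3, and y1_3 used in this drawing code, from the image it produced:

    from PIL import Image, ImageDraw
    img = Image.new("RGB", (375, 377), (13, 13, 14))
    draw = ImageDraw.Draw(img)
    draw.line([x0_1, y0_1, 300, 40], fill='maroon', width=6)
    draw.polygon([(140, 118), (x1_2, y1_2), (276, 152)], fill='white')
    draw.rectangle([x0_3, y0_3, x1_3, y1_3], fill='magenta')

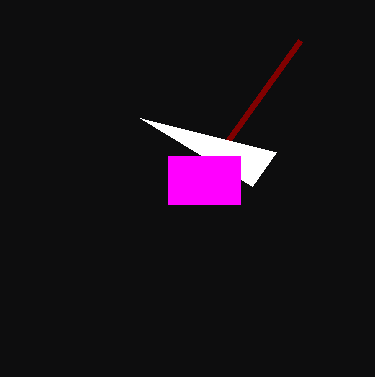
x0_1 = 228, y0_1 = 140, x1_2 = 252, y1_2 = 186, x0_3 = 168, y0_3 = 156, x1_3 = 240, y1_3 = 204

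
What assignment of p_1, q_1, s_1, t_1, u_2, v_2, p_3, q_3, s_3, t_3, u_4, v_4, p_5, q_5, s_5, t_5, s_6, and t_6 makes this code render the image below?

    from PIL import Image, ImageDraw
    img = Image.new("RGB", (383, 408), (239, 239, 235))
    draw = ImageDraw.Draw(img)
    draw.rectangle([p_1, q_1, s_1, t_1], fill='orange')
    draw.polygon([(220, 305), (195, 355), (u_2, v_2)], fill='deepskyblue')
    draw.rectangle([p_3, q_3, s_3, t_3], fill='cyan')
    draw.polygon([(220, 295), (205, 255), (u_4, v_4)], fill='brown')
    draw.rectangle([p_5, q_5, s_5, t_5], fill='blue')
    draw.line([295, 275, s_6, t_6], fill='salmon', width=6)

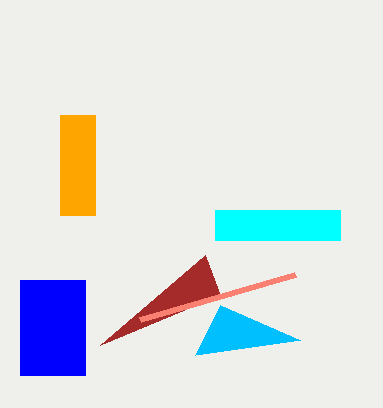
p_1 = 60
q_1 = 115
s_1 = 95
t_1 = 215
u_2 = 300
v_2 = 340
p_3 = 215
q_3 = 210
s_3 = 340
t_3 = 240
u_4 = 100
v_4 = 345
p_5 = 20
q_5 = 280
s_5 = 85
t_5 = 375
s_6 = 140
t_6 = 320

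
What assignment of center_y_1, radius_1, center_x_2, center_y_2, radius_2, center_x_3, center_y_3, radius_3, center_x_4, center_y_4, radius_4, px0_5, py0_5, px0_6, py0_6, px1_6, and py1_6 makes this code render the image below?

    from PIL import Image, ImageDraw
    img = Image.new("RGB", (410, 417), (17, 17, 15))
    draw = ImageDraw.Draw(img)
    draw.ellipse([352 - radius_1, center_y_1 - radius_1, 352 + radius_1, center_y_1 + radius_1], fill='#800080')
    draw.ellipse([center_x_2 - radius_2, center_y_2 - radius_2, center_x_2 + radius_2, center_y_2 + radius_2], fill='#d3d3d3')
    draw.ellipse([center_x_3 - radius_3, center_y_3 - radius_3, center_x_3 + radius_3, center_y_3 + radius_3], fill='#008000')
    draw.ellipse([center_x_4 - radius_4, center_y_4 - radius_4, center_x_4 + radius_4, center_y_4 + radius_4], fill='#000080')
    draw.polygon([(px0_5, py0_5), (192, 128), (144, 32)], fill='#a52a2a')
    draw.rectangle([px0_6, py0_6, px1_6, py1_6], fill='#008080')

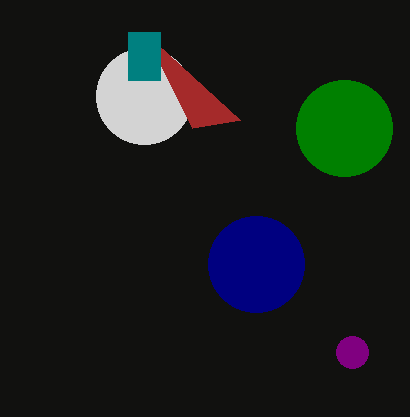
center_y_1 = 352
radius_1 = 16
center_x_2 = 144
center_y_2 = 96
radius_2 = 48
center_x_3 = 344
center_y_3 = 128
radius_3 = 48
center_x_4 = 256
center_y_4 = 264
radius_4 = 48
px0_5 = 240
py0_5 = 120
px0_6 = 128
py0_6 = 32
px1_6 = 160
py1_6 = 80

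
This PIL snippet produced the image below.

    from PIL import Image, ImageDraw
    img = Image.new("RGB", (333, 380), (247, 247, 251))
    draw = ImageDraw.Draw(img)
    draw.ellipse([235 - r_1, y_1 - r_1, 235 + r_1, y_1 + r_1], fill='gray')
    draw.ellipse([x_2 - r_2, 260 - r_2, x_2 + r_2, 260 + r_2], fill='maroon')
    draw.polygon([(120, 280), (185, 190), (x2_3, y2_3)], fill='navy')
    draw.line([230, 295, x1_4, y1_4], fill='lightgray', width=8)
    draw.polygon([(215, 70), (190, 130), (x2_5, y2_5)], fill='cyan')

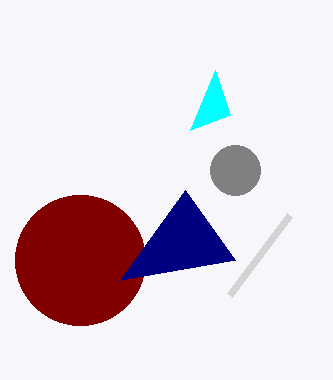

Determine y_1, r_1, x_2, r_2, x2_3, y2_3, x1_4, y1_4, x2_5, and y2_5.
y_1 = 170; r_1 = 25; x_2 = 80; r_2 = 65; x2_3 = 235; y2_3 = 260; x1_4 = 290; y1_4 = 215; x2_5 = 230; y2_5 = 115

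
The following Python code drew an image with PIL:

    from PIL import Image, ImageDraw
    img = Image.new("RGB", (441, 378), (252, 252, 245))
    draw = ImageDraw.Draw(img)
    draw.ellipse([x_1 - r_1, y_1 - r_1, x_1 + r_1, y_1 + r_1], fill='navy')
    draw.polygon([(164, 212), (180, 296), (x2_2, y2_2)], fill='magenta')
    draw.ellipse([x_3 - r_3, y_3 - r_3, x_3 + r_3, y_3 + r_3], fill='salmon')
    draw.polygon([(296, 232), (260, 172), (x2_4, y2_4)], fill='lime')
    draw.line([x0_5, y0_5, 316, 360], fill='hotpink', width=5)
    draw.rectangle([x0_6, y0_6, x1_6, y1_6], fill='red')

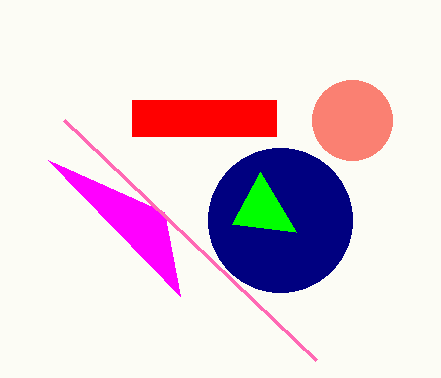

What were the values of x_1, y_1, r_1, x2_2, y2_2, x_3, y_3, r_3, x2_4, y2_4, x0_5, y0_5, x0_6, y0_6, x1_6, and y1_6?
x_1 = 280
y_1 = 220
r_1 = 72
x2_2 = 48
y2_2 = 160
x_3 = 352
y_3 = 120
r_3 = 40
x2_4 = 232
y2_4 = 224
x0_5 = 64
y0_5 = 120
x0_6 = 132
y0_6 = 100
x1_6 = 276
y1_6 = 136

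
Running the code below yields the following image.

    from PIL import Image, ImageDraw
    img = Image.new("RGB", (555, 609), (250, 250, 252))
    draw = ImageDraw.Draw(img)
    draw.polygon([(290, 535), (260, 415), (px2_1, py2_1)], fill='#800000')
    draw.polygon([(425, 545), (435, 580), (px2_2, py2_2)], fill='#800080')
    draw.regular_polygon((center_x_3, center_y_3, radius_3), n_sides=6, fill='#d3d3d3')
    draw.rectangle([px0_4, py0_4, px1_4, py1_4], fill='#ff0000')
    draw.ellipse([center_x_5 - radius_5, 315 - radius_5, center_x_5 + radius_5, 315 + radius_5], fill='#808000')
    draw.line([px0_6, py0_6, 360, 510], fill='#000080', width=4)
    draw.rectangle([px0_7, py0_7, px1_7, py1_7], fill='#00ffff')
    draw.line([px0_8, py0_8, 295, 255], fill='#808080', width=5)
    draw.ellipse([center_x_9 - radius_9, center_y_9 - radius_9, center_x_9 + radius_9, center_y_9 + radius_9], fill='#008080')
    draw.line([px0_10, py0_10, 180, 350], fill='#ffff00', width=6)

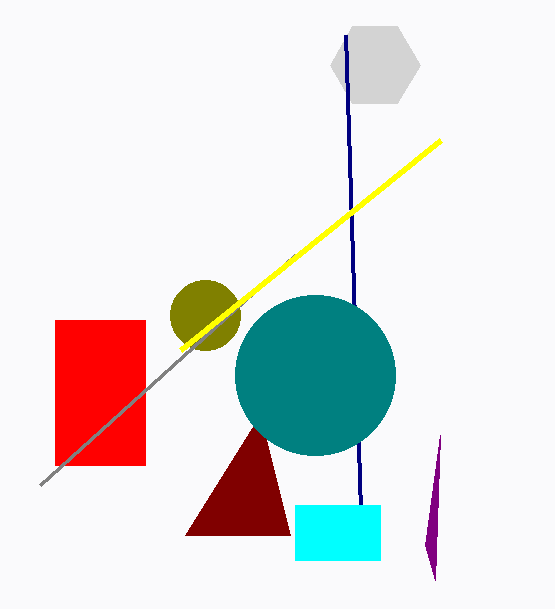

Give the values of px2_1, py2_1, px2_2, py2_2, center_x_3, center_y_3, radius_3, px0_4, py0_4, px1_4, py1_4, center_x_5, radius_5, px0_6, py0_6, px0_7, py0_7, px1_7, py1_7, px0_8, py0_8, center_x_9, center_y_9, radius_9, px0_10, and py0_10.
px2_1 = 185, py2_1 = 535, px2_2 = 440, py2_2 = 435, center_x_3 = 375, center_y_3 = 65, radius_3 = 45, px0_4 = 55, py0_4 = 320, px1_4 = 145, py1_4 = 465, center_x_5 = 205, radius_5 = 35, px0_6 = 345, py0_6 = 35, px0_7 = 295, py0_7 = 505, px1_7 = 380, py1_7 = 560, px0_8 = 40, py0_8 = 485, center_x_9 = 315, center_y_9 = 375, radius_9 = 80, px0_10 = 440, py0_10 = 140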